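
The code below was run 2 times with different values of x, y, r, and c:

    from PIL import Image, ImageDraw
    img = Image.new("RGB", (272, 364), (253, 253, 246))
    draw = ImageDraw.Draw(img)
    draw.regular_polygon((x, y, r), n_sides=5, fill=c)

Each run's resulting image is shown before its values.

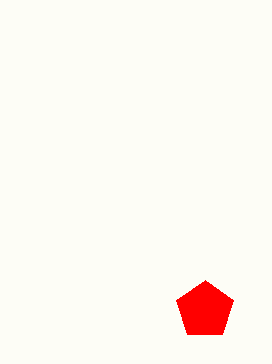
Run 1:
x = 205; y = 310; r = 30; c = 'red'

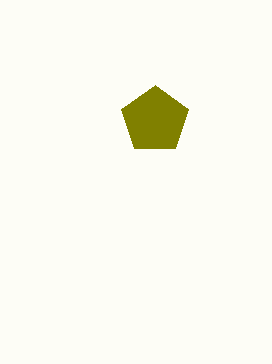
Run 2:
x = 155
y = 120
r = 35
c = 'olive'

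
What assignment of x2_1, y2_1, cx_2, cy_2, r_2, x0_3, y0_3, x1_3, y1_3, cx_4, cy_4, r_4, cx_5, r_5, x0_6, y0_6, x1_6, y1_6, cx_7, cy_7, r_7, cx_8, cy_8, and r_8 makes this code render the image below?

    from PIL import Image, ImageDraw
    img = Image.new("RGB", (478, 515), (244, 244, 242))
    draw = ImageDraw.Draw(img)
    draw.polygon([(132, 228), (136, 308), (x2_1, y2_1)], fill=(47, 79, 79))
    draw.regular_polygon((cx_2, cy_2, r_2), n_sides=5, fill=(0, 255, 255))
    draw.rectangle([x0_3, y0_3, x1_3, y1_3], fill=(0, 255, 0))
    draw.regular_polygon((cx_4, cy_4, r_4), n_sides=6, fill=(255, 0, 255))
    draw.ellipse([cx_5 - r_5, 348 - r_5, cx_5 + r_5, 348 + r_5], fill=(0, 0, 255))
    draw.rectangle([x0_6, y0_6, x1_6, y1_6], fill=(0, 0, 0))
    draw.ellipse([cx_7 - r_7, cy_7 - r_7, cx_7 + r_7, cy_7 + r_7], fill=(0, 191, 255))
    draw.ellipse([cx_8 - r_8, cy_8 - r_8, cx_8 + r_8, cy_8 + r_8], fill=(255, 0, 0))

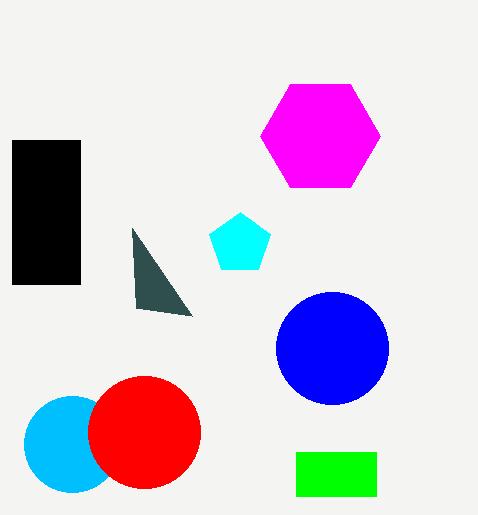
x2_1 = 192
y2_1 = 316
cx_2 = 240
cy_2 = 244
r_2 = 32
x0_3 = 296
y0_3 = 452
x1_3 = 376
y1_3 = 496
cx_4 = 320
cy_4 = 136
r_4 = 60
cx_5 = 332
r_5 = 56
x0_6 = 12
y0_6 = 140
x1_6 = 80
y1_6 = 284
cx_7 = 72
cy_7 = 444
r_7 = 48
cx_8 = 144
cy_8 = 432
r_8 = 56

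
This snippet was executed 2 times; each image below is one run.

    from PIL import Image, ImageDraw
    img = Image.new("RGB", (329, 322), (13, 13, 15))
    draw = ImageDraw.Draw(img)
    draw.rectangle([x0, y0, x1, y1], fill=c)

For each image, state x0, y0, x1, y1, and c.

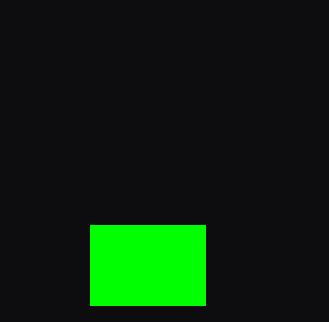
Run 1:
x0 = 90
y0 = 225
x1 = 205
y1 = 305
c = 'lime'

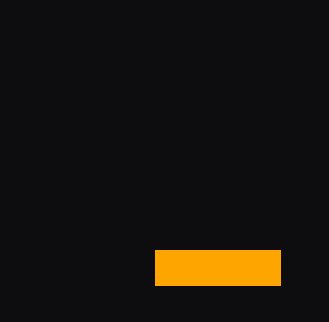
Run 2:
x0 = 155; y0 = 250; x1 = 280; y1 = 285; c = 'orange'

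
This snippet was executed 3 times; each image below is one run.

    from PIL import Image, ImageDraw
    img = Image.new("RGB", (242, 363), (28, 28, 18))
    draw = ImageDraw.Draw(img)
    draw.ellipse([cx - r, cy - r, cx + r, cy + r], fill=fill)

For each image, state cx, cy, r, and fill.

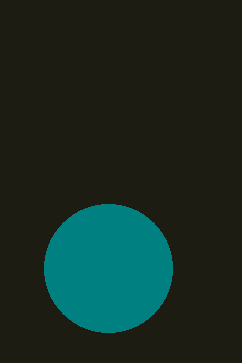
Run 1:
cx = 108; cy = 268; r = 64; fill = 'teal'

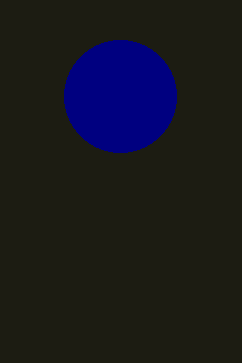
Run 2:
cx = 120
cy = 96
r = 56
fill = 'navy'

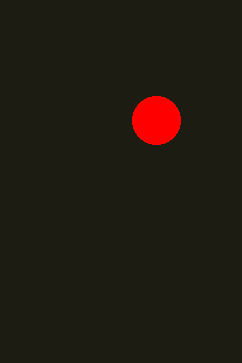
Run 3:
cx = 156
cy = 120
r = 24
fill = 'red'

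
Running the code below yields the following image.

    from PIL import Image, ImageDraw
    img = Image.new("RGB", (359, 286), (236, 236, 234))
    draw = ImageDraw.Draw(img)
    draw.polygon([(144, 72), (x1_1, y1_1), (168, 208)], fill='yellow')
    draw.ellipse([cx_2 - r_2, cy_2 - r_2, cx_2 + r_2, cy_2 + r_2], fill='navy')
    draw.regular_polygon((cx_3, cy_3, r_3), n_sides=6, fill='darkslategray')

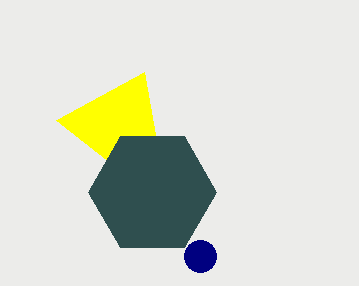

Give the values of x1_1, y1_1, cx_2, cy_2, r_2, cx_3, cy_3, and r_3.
x1_1 = 56, y1_1 = 120, cx_2 = 200, cy_2 = 256, r_2 = 16, cx_3 = 152, cy_3 = 192, r_3 = 64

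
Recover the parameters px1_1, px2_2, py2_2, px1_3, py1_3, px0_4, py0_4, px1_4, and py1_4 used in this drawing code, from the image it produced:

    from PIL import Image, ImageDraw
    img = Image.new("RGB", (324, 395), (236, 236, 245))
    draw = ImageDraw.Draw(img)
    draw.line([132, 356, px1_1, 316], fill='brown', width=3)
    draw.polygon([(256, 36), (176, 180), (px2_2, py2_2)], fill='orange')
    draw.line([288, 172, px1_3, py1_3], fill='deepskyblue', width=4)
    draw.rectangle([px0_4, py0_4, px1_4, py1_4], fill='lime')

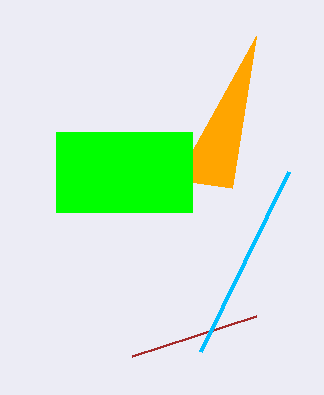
px1_1 = 256
px2_2 = 232
py2_2 = 188
px1_3 = 200
py1_3 = 352
px0_4 = 56
py0_4 = 132
px1_4 = 192
py1_4 = 212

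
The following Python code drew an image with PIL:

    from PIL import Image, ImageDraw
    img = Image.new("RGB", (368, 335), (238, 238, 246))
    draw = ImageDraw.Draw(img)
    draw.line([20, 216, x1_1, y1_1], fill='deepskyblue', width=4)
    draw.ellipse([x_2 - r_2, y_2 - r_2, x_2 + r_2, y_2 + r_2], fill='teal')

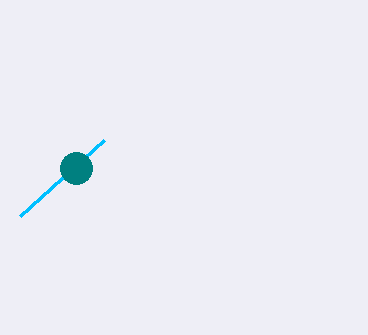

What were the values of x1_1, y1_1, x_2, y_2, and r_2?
x1_1 = 104
y1_1 = 140
x_2 = 76
y_2 = 168
r_2 = 16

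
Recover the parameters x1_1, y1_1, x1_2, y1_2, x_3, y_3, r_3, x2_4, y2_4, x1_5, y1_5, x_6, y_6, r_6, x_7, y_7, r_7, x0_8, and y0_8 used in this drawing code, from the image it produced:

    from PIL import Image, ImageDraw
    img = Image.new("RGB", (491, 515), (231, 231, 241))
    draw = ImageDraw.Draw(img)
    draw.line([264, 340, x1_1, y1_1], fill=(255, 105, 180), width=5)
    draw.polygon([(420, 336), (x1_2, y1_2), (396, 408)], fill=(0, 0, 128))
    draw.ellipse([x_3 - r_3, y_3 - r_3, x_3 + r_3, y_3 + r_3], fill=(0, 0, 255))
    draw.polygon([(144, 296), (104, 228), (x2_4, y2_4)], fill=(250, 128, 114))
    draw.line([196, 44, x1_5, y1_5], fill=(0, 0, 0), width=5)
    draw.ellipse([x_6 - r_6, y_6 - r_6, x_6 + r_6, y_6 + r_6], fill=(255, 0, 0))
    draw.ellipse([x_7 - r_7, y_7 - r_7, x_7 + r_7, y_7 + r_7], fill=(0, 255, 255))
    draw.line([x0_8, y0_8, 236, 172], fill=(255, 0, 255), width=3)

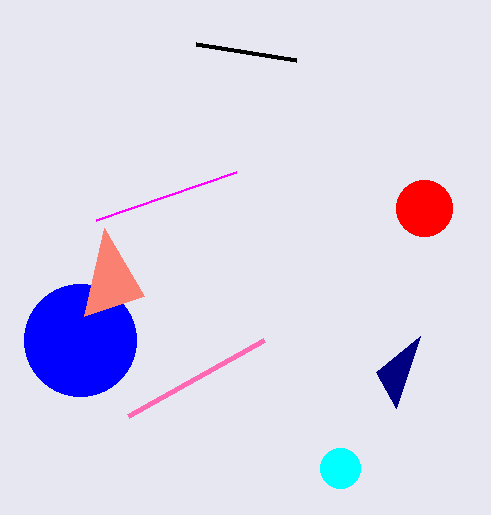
x1_1 = 128, y1_1 = 416, x1_2 = 376, y1_2 = 372, x_3 = 80, y_3 = 340, r_3 = 56, x2_4 = 84, y2_4 = 316, x1_5 = 296, y1_5 = 60, x_6 = 424, y_6 = 208, r_6 = 28, x_7 = 340, y_7 = 468, r_7 = 20, x0_8 = 96, y0_8 = 220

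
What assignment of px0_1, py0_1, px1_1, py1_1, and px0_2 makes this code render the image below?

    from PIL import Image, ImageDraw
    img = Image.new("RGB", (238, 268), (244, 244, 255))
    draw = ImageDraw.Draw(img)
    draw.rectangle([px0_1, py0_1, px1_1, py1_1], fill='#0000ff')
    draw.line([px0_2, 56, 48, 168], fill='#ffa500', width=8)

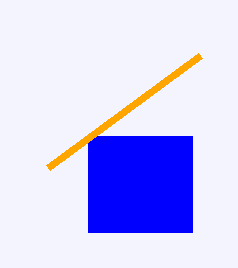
px0_1 = 88
py0_1 = 136
px1_1 = 192
py1_1 = 232
px0_2 = 200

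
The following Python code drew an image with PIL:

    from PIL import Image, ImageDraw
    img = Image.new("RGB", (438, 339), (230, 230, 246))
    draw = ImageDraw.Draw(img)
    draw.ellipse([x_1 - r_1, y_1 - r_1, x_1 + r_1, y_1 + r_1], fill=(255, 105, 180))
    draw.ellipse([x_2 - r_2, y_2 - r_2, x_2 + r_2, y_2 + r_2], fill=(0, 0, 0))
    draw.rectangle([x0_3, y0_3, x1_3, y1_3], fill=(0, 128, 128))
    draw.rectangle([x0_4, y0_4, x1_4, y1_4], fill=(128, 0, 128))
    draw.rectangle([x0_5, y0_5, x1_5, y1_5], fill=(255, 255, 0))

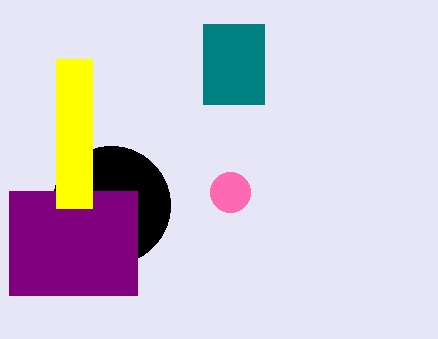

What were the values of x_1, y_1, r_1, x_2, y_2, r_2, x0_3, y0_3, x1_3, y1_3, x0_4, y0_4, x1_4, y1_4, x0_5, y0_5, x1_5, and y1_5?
x_1 = 230
y_1 = 192
r_1 = 20
x_2 = 111
y_2 = 205
r_2 = 59
x0_3 = 203
y0_3 = 24
x1_3 = 264
y1_3 = 104
x0_4 = 9
y0_4 = 191
x1_4 = 137
y1_4 = 295
x0_5 = 56
y0_5 = 59
x1_5 = 92
y1_5 = 208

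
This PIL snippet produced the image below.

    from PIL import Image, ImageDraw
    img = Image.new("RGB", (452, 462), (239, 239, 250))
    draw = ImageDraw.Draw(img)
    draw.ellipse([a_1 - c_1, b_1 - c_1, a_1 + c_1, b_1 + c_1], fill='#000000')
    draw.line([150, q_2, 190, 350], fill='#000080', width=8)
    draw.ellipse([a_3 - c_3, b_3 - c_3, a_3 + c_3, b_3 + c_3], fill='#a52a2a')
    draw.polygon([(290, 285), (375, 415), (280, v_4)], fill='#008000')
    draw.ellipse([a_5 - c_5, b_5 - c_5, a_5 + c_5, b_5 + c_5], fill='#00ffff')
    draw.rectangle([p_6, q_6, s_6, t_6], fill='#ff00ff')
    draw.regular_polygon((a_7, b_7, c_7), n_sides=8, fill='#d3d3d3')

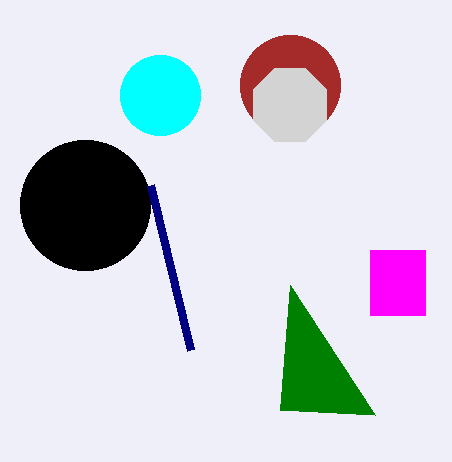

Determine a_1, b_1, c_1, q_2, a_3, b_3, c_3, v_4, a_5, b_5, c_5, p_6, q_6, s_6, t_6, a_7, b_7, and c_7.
a_1 = 85; b_1 = 205; c_1 = 65; q_2 = 185; a_3 = 290; b_3 = 85; c_3 = 50; v_4 = 410; a_5 = 160; b_5 = 95; c_5 = 40; p_6 = 370; q_6 = 250; s_6 = 425; t_6 = 315; a_7 = 290; b_7 = 105; c_7 = 40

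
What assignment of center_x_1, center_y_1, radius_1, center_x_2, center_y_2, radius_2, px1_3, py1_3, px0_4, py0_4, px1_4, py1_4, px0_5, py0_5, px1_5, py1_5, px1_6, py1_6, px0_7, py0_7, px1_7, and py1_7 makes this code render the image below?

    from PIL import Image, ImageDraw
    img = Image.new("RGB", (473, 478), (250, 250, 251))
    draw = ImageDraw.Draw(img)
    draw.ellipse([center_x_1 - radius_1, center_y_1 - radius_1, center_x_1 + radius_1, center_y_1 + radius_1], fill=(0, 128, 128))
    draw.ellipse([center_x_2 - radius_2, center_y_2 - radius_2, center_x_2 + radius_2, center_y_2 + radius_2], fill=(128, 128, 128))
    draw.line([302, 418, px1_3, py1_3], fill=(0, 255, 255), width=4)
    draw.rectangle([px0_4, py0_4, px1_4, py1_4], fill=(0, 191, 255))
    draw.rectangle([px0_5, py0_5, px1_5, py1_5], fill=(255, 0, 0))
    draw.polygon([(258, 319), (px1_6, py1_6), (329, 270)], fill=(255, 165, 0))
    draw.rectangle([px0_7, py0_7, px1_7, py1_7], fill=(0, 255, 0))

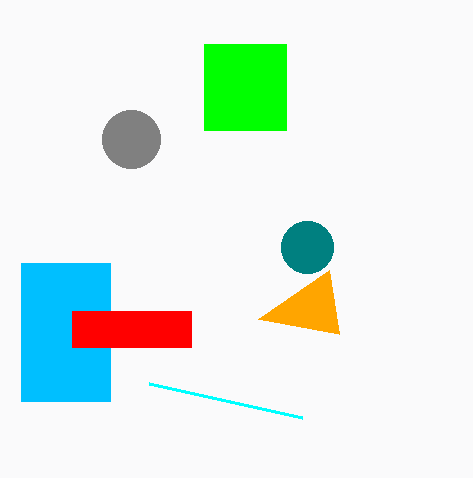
center_x_1 = 307; center_y_1 = 247; radius_1 = 26; center_x_2 = 131; center_y_2 = 139; radius_2 = 29; px1_3 = 149; py1_3 = 384; px0_4 = 21; py0_4 = 263; px1_4 = 110; py1_4 = 401; px0_5 = 72; py0_5 = 311; px1_5 = 191; py1_5 = 347; px1_6 = 339; py1_6 = 334; px0_7 = 204; py0_7 = 44; px1_7 = 286; py1_7 = 130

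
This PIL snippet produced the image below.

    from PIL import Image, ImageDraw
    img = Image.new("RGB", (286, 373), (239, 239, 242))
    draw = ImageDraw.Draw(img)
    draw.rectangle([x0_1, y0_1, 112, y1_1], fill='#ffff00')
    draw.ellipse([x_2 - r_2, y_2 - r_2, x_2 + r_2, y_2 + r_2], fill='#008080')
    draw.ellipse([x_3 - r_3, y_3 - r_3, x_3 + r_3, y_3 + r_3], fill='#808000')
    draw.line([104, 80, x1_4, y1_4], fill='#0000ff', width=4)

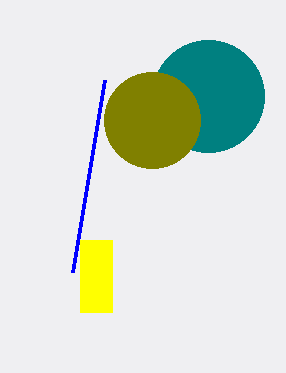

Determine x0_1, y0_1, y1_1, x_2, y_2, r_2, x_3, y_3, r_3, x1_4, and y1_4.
x0_1 = 80
y0_1 = 240
y1_1 = 312
x_2 = 208
y_2 = 96
r_2 = 56
x_3 = 152
y_3 = 120
r_3 = 48
x1_4 = 72
y1_4 = 272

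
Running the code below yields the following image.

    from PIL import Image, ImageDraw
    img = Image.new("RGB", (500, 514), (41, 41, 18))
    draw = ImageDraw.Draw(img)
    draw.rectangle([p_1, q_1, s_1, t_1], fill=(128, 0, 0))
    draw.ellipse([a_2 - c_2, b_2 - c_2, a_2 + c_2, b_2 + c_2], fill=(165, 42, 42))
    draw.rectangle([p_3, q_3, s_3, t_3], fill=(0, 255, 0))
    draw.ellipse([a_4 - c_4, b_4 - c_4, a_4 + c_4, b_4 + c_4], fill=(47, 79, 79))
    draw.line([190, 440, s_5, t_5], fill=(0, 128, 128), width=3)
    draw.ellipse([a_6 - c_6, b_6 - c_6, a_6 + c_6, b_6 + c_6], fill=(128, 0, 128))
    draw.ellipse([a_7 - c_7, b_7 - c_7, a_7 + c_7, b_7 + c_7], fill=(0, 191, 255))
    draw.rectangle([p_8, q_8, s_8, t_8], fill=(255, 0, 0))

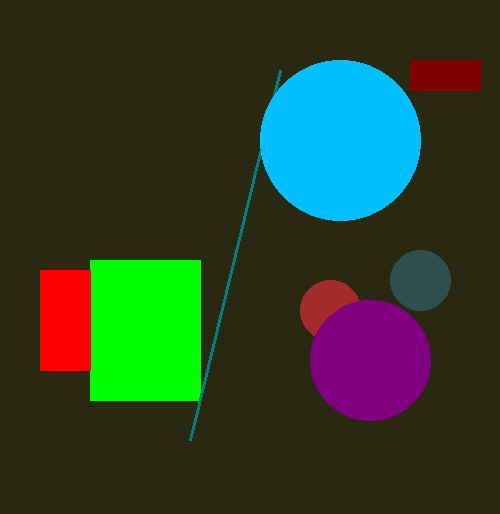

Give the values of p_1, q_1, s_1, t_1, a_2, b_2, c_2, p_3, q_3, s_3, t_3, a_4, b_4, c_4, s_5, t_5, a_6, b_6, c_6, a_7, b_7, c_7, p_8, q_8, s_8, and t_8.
p_1 = 410, q_1 = 60, s_1 = 480, t_1 = 90, a_2 = 330, b_2 = 310, c_2 = 30, p_3 = 90, q_3 = 260, s_3 = 200, t_3 = 400, a_4 = 420, b_4 = 280, c_4 = 30, s_5 = 280, t_5 = 70, a_6 = 370, b_6 = 360, c_6 = 60, a_7 = 340, b_7 = 140, c_7 = 80, p_8 = 40, q_8 = 270, s_8 = 90, t_8 = 370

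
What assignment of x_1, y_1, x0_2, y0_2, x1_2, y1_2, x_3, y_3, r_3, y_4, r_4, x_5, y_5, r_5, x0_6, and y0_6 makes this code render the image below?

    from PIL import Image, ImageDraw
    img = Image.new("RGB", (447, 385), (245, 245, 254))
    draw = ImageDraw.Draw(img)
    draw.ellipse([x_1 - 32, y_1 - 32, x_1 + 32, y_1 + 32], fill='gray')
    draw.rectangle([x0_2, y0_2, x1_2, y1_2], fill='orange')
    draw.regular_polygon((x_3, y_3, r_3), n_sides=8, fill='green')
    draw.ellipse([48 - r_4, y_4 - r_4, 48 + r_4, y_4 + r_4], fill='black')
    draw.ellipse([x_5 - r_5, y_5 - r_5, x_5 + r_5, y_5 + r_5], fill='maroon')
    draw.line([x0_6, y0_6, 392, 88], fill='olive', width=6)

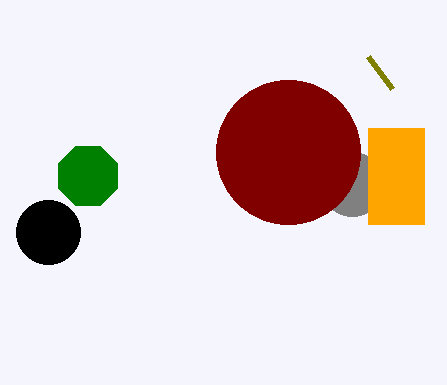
x_1 = 352, y_1 = 184, x0_2 = 368, y0_2 = 128, x1_2 = 424, y1_2 = 224, x_3 = 88, y_3 = 176, r_3 = 32, y_4 = 232, r_4 = 32, x_5 = 288, y_5 = 152, r_5 = 72, x0_6 = 368, y0_6 = 56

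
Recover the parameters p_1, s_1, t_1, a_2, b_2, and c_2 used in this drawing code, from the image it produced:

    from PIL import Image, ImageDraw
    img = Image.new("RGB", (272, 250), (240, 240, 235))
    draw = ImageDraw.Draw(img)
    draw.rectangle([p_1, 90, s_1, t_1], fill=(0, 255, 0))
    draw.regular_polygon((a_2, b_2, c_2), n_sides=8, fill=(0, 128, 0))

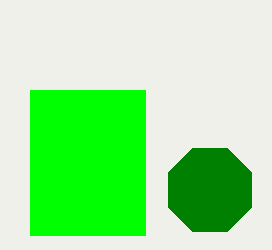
p_1 = 30; s_1 = 145; t_1 = 235; a_2 = 210; b_2 = 190; c_2 = 45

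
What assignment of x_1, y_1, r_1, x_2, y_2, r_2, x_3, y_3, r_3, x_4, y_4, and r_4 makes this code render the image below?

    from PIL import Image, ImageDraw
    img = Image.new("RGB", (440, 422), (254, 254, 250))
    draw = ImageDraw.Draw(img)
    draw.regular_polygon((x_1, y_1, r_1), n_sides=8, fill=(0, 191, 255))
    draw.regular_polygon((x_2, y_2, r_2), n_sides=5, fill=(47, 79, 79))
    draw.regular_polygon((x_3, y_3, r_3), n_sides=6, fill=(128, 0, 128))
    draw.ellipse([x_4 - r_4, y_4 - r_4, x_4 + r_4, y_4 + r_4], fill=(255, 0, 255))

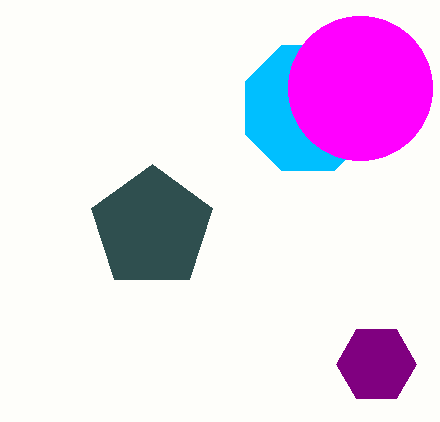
x_1 = 308; y_1 = 108; r_1 = 68; x_2 = 152; y_2 = 228; r_2 = 64; x_3 = 376; y_3 = 364; r_3 = 40; x_4 = 360; y_4 = 88; r_4 = 72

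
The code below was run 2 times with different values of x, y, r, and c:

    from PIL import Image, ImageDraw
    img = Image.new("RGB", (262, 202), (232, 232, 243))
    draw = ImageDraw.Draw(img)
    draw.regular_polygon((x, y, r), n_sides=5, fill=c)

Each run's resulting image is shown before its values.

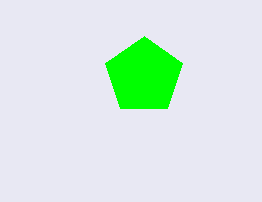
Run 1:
x = 144, y = 76, r = 40, c = 'lime'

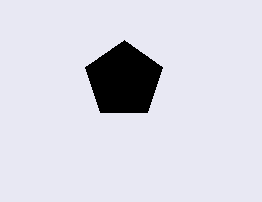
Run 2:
x = 124
y = 80
r = 40
c = 'black'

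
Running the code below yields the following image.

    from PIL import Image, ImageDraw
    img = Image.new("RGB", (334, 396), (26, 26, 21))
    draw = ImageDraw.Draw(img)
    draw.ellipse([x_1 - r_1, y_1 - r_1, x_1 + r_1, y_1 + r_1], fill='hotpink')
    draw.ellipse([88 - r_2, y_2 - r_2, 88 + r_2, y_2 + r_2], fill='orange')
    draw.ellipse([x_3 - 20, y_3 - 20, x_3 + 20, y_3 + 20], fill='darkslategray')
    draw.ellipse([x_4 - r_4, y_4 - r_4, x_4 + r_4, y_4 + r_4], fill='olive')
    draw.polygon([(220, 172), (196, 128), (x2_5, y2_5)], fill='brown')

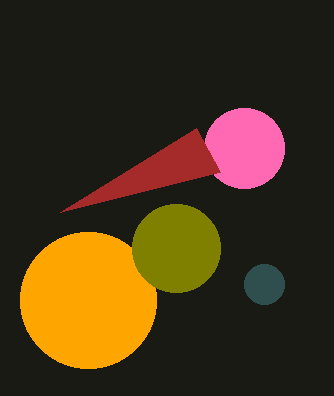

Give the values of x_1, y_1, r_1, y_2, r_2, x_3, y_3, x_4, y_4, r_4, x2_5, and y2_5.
x_1 = 244
y_1 = 148
r_1 = 40
y_2 = 300
r_2 = 68
x_3 = 264
y_3 = 284
x_4 = 176
y_4 = 248
r_4 = 44
x2_5 = 60
y2_5 = 212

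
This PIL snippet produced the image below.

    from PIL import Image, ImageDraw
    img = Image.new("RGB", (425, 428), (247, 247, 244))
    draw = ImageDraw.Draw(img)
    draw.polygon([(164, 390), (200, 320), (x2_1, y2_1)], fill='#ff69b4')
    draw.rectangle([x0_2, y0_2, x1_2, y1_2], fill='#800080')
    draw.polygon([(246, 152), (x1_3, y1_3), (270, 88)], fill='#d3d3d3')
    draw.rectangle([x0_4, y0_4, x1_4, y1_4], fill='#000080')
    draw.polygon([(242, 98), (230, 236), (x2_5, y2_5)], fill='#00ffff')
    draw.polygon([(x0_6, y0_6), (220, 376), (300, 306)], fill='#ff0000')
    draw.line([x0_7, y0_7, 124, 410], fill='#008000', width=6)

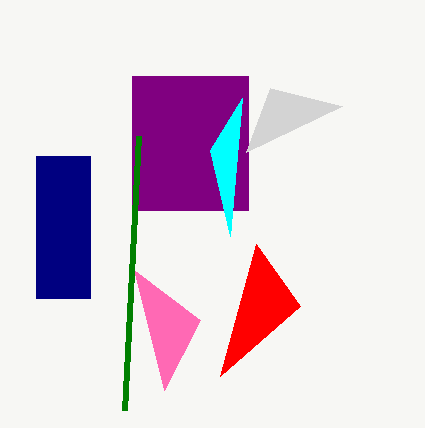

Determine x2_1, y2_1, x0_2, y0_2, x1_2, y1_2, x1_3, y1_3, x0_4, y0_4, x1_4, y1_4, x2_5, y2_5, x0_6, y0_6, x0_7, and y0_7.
x2_1 = 134
y2_1 = 270
x0_2 = 132
y0_2 = 76
x1_2 = 248
y1_2 = 210
x1_3 = 342
y1_3 = 106
x0_4 = 36
y0_4 = 156
x1_4 = 90
y1_4 = 298
x2_5 = 210
y2_5 = 150
x0_6 = 256
y0_6 = 244
x0_7 = 138
y0_7 = 136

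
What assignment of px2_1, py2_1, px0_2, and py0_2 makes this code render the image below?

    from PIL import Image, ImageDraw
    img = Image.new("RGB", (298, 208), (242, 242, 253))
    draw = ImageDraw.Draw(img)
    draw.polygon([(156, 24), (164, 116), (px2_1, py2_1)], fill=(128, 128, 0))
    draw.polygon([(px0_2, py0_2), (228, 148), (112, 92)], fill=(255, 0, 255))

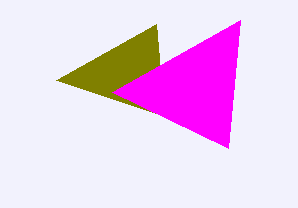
px2_1 = 56; py2_1 = 80; px0_2 = 240; py0_2 = 20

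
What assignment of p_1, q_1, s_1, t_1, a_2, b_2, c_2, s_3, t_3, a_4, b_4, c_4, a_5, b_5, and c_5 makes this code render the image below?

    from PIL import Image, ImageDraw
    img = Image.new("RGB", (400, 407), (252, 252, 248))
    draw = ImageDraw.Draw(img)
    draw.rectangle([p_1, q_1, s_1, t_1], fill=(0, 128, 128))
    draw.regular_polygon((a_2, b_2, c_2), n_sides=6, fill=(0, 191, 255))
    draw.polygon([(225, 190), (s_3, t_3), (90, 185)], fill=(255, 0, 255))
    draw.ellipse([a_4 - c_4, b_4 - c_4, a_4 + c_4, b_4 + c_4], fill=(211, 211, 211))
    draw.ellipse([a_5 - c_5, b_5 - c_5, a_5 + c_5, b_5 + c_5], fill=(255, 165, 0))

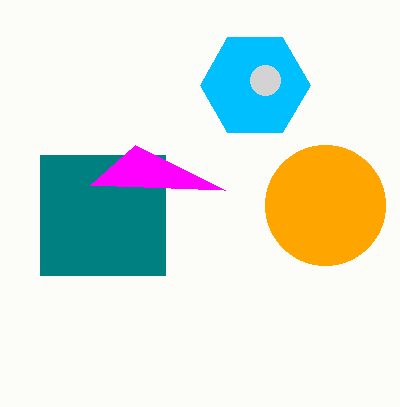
p_1 = 40
q_1 = 155
s_1 = 165
t_1 = 275
a_2 = 255
b_2 = 85
c_2 = 55
s_3 = 135
t_3 = 145
a_4 = 265
b_4 = 80
c_4 = 15
a_5 = 325
b_5 = 205
c_5 = 60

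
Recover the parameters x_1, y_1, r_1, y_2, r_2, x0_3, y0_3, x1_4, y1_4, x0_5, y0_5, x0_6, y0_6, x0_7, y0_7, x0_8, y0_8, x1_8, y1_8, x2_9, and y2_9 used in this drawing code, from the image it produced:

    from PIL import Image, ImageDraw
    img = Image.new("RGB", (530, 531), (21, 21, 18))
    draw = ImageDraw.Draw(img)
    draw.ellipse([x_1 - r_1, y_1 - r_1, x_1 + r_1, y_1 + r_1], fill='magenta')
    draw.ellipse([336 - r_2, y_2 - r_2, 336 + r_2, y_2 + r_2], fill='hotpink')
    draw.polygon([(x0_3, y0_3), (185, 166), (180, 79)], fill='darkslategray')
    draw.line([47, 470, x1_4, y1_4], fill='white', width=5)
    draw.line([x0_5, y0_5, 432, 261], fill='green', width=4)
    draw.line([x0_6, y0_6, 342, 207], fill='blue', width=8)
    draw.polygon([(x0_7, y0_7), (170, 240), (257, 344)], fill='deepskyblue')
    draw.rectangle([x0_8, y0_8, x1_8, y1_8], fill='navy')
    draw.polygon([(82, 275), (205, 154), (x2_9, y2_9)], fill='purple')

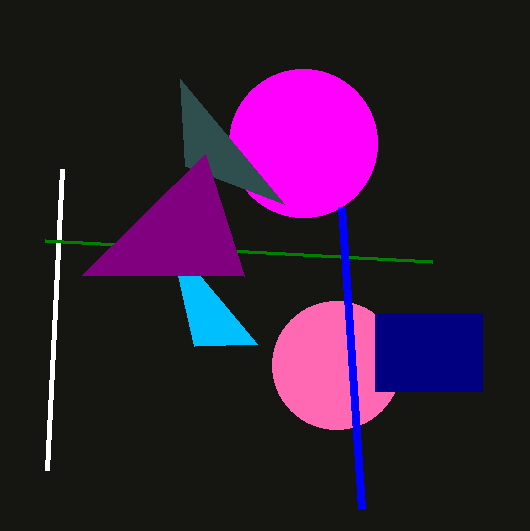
x_1 = 303
y_1 = 143
r_1 = 74
y_2 = 365
r_2 = 64
x0_3 = 284
y0_3 = 204
x1_4 = 62
y1_4 = 169
x0_5 = 45
y0_5 = 240
x0_6 = 362
y0_6 = 508
x0_7 = 194
y0_7 = 346
x0_8 = 375
y0_8 = 314
x1_8 = 482
y1_8 = 391
x2_9 = 244
y2_9 = 276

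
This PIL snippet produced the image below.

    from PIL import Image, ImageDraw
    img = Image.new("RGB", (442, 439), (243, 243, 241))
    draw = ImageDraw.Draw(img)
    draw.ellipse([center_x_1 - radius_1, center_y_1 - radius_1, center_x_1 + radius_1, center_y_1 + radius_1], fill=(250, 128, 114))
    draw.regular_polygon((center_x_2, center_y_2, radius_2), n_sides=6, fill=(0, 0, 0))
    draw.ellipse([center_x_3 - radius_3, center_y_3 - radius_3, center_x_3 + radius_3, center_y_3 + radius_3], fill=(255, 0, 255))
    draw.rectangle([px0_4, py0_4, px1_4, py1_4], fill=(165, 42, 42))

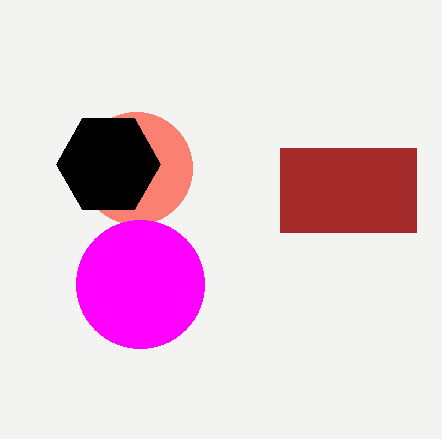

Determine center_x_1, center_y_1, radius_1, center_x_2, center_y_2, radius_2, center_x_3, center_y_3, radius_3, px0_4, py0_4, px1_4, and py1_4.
center_x_1 = 136; center_y_1 = 168; radius_1 = 56; center_x_2 = 108; center_y_2 = 164; radius_2 = 52; center_x_3 = 140; center_y_3 = 284; radius_3 = 64; px0_4 = 280; py0_4 = 148; px1_4 = 416; py1_4 = 232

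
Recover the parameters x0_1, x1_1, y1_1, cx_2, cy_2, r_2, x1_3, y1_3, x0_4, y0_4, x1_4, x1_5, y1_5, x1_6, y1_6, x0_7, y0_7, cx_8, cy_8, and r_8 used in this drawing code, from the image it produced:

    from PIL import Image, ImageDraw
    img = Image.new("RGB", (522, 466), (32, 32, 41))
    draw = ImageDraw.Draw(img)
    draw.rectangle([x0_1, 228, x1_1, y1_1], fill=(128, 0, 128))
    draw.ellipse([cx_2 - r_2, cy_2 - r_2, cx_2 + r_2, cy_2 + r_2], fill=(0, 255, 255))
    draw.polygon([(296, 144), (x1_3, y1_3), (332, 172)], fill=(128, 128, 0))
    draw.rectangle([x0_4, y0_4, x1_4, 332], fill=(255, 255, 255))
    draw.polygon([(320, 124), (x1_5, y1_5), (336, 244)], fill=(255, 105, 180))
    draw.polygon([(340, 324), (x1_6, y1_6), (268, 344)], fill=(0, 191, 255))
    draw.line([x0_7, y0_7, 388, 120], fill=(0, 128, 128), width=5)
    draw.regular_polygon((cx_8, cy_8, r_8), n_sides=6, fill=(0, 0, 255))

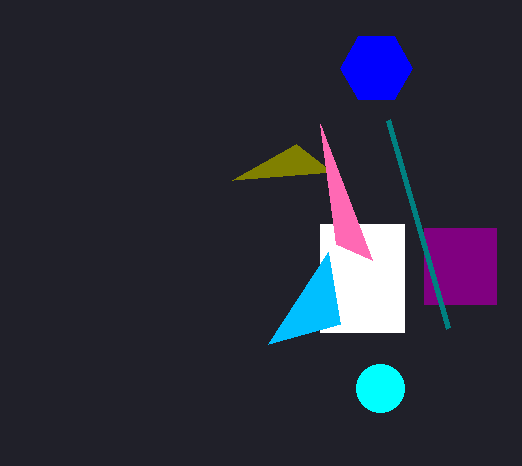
x0_1 = 424
x1_1 = 496
y1_1 = 304
cx_2 = 380
cy_2 = 388
r_2 = 24
x1_3 = 232
y1_3 = 180
x0_4 = 320
y0_4 = 224
x1_4 = 404
x1_5 = 372
y1_5 = 260
x1_6 = 328
y1_6 = 252
x0_7 = 448
y0_7 = 328
cx_8 = 376
cy_8 = 68
r_8 = 36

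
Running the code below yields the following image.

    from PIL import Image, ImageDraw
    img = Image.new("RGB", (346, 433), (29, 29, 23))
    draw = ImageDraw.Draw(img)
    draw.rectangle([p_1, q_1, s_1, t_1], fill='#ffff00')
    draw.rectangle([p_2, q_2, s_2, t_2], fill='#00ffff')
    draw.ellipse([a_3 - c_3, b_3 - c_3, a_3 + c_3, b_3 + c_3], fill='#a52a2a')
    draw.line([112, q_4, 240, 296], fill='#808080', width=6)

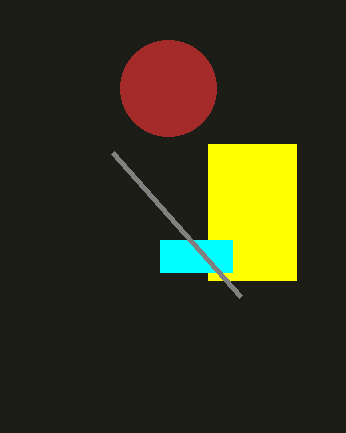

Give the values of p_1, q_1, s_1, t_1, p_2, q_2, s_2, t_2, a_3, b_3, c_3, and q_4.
p_1 = 208
q_1 = 144
s_1 = 296
t_1 = 280
p_2 = 160
q_2 = 240
s_2 = 232
t_2 = 272
a_3 = 168
b_3 = 88
c_3 = 48
q_4 = 152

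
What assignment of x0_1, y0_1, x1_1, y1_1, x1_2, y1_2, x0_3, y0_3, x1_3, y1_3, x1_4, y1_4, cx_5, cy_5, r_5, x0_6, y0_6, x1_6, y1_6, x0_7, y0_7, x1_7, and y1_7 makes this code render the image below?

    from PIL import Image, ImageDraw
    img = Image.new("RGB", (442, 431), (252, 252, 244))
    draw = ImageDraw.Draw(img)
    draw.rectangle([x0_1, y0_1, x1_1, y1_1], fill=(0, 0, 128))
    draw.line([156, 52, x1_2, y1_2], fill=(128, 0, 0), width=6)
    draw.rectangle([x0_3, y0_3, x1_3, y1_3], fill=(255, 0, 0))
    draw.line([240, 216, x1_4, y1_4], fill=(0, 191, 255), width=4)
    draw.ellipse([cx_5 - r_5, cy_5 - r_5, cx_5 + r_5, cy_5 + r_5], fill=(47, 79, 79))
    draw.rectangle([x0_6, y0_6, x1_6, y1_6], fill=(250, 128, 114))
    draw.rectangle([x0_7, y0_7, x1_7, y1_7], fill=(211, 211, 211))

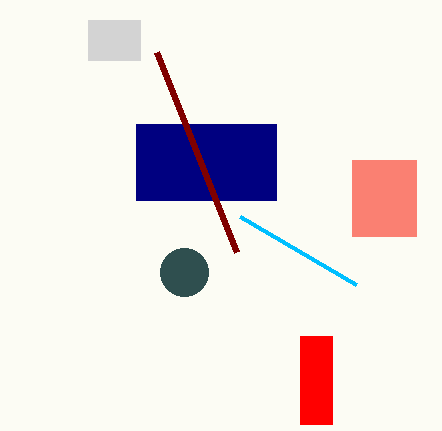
x0_1 = 136; y0_1 = 124; x1_1 = 276; y1_1 = 200; x1_2 = 236; y1_2 = 252; x0_3 = 300; y0_3 = 336; x1_3 = 332; y1_3 = 424; x1_4 = 356; y1_4 = 284; cx_5 = 184; cy_5 = 272; r_5 = 24; x0_6 = 352; y0_6 = 160; x1_6 = 416; y1_6 = 236; x0_7 = 88; y0_7 = 20; x1_7 = 140; y1_7 = 60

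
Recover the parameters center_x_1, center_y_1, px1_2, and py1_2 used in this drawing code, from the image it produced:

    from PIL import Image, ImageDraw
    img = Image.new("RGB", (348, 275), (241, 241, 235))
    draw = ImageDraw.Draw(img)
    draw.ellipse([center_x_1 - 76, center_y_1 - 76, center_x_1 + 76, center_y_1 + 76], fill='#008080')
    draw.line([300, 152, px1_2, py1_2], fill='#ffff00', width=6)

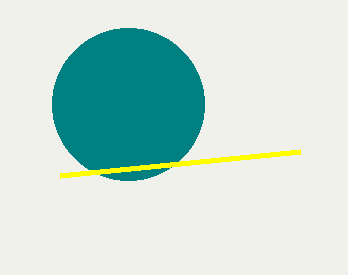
center_x_1 = 128
center_y_1 = 104
px1_2 = 60
py1_2 = 176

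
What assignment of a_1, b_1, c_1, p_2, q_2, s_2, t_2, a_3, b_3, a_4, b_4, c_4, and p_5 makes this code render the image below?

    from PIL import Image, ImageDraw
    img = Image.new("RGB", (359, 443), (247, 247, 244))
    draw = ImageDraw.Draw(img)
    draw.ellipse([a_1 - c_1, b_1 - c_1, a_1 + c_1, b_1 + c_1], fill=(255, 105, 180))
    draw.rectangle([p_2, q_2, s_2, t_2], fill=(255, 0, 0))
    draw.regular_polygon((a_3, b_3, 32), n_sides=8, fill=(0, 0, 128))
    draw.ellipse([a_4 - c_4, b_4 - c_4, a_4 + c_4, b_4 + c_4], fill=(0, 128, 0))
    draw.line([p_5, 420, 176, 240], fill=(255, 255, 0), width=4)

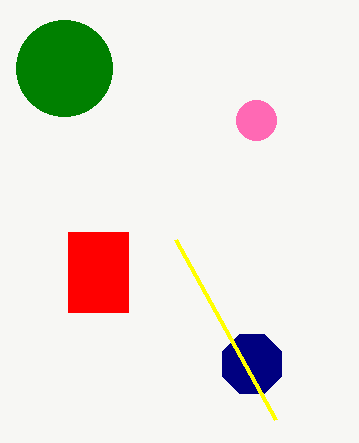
a_1 = 256
b_1 = 120
c_1 = 20
p_2 = 68
q_2 = 232
s_2 = 128
t_2 = 312
a_3 = 252
b_3 = 364
a_4 = 64
b_4 = 68
c_4 = 48
p_5 = 276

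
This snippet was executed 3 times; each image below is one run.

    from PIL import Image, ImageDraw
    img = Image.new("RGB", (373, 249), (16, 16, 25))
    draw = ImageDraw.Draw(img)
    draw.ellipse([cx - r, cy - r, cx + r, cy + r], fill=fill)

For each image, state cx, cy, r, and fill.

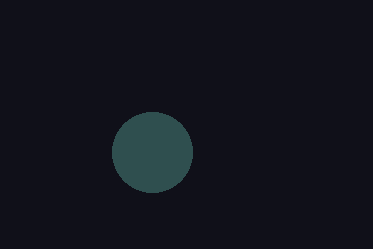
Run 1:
cx = 152; cy = 152; r = 40; fill = 'darkslategray'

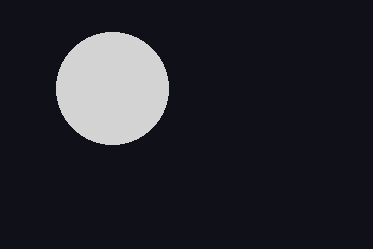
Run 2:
cx = 112; cy = 88; r = 56; fill = 'lightgray'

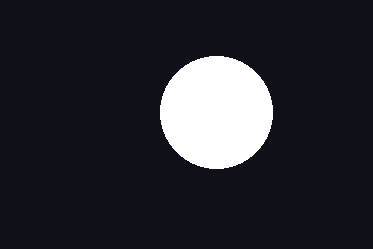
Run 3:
cx = 216; cy = 112; r = 56; fill = 'white'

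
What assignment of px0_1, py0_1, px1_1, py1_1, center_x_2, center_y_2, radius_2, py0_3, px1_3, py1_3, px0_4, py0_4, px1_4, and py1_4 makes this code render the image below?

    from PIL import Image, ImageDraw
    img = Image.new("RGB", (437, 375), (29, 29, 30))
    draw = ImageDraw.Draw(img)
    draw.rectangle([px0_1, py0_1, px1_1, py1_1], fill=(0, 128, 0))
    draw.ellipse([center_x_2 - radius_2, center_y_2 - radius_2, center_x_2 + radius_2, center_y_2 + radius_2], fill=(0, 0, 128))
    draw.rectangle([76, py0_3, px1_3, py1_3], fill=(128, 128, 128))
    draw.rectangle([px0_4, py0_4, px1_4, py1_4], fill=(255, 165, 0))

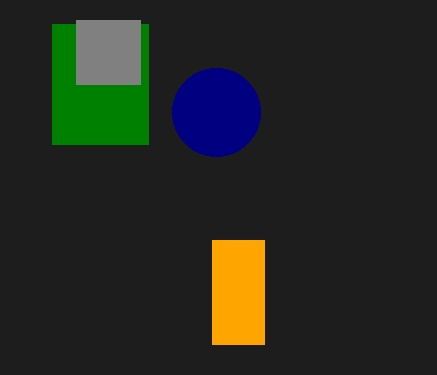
px0_1 = 52; py0_1 = 24; px1_1 = 148; py1_1 = 144; center_x_2 = 216; center_y_2 = 112; radius_2 = 44; py0_3 = 20; px1_3 = 140; py1_3 = 84; px0_4 = 212; py0_4 = 240; px1_4 = 264; py1_4 = 344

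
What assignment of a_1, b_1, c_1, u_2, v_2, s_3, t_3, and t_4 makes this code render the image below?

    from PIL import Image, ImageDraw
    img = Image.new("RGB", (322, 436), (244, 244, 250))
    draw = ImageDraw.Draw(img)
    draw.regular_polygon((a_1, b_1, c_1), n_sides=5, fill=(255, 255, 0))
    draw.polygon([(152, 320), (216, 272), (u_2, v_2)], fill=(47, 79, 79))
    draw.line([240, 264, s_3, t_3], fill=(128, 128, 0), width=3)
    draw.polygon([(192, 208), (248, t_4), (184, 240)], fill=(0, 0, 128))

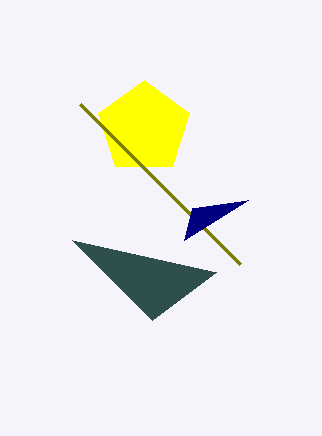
a_1 = 144; b_1 = 128; c_1 = 48; u_2 = 72; v_2 = 240; s_3 = 80; t_3 = 104; t_4 = 200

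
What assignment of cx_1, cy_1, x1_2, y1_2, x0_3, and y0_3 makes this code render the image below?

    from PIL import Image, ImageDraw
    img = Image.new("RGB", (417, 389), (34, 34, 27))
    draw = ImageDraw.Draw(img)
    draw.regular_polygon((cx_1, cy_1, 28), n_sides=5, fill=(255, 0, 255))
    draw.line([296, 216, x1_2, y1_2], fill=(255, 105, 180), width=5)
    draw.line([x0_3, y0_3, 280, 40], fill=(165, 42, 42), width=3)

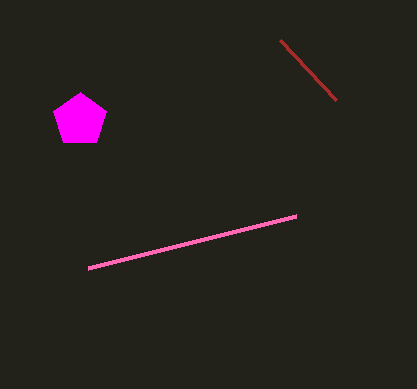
cx_1 = 80
cy_1 = 120
x1_2 = 88
y1_2 = 268
x0_3 = 336
y0_3 = 100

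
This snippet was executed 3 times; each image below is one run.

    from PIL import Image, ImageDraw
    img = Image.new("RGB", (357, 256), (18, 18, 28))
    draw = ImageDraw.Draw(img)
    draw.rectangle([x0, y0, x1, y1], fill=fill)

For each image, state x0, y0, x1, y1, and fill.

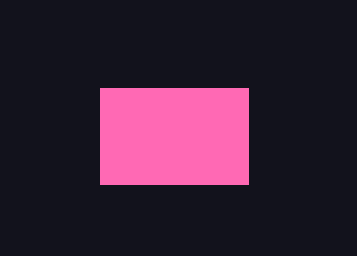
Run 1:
x0 = 100
y0 = 88
x1 = 248
y1 = 184
fill = 'hotpink'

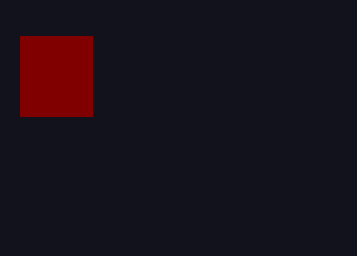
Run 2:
x0 = 20
y0 = 36
x1 = 92
y1 = 116
fill = 'maroon'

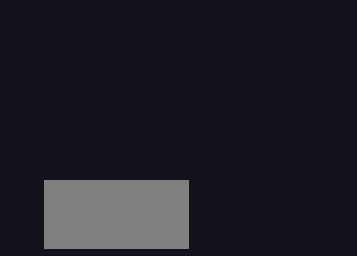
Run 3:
x0 = 44
y0 = 180
x1 = 188
y1 = 248
fill = 'gray'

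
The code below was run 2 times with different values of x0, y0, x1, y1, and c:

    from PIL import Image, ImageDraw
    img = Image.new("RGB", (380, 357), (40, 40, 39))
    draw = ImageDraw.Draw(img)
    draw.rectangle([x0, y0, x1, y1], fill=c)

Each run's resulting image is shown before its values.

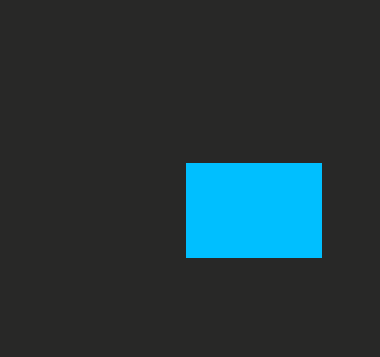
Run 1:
x0 = 186, y0 = 163, x1 = 321, y1 = 257, c = 'deepskyblue'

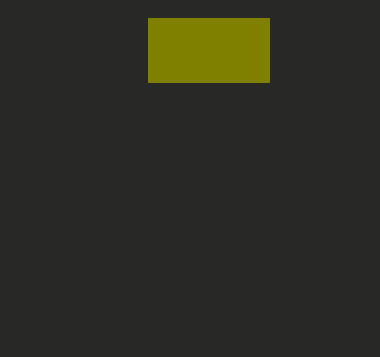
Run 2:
x0 = 148
y0 = 18
x1 = 269
y1 = 82
c = 'olive'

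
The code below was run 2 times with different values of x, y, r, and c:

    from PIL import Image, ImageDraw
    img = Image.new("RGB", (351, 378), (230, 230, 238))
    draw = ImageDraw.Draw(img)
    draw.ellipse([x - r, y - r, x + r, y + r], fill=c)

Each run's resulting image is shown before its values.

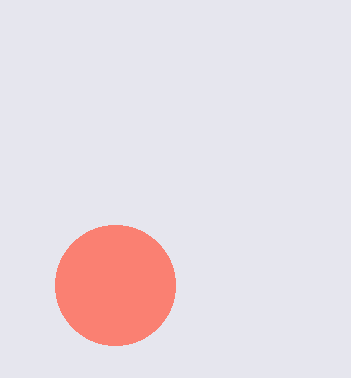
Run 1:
x = 115
y = 285
r = 60
c = 'salmon'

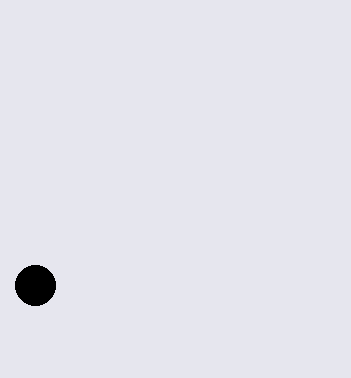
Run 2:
x = 35
y = 285
r = 20
c = 'black'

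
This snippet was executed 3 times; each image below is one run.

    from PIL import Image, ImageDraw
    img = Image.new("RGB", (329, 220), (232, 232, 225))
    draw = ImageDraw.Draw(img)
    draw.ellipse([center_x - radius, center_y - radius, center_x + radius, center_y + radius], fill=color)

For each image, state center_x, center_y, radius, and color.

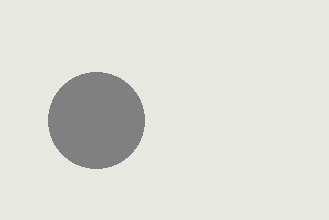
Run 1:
center_x = 96; center_y = 120; radius = 48; color = 'gray'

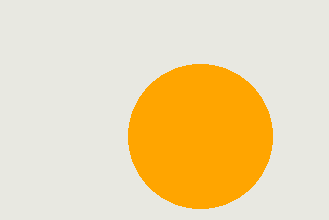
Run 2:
center_x = 200; center_y = 136; radius = 72; color = 'orange'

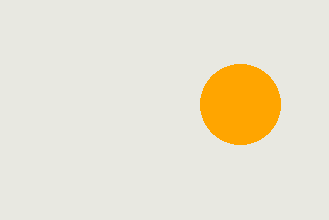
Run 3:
center_x = 240, center_y = 104, radius = 40, color = 'orange'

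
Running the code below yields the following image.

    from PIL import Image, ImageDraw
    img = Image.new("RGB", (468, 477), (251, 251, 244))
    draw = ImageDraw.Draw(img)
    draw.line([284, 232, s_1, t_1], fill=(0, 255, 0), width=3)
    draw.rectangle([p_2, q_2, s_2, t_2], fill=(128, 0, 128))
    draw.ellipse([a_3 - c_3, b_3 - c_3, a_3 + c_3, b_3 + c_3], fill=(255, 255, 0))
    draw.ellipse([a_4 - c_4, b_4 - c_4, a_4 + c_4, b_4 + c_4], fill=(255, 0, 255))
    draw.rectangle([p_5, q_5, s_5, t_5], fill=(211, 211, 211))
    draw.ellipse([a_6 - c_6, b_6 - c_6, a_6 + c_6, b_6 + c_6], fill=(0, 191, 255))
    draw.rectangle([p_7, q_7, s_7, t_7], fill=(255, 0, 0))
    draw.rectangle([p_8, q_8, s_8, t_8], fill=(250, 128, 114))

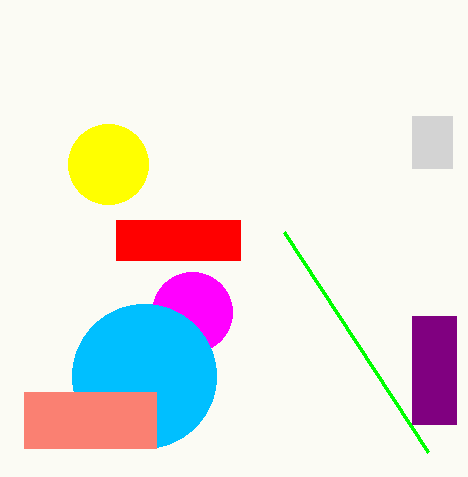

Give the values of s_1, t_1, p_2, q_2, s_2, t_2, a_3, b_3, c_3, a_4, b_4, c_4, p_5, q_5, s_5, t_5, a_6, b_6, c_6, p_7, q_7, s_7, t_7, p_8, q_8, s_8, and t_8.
s_1 = 428
t_1 = 452
p_2 = 412
q_2 = 316
s_2 = 456
t_2 = 424
a_3 = 108
b_3 = 164
c_3 = 40
a_4 = 192
b_4 = 312
c_4 = 40
p_5 = 412
q_5 = 116
s_5 = 452
t_5 = 168
a_6 = 144
b_6 = 376
c_6 = 72
p_7 = 116
q_7 = 220
s_7 = 240
t_7 = 260
p_8 = 24
q_8 = 392
s_8 = 156
t_8 = 448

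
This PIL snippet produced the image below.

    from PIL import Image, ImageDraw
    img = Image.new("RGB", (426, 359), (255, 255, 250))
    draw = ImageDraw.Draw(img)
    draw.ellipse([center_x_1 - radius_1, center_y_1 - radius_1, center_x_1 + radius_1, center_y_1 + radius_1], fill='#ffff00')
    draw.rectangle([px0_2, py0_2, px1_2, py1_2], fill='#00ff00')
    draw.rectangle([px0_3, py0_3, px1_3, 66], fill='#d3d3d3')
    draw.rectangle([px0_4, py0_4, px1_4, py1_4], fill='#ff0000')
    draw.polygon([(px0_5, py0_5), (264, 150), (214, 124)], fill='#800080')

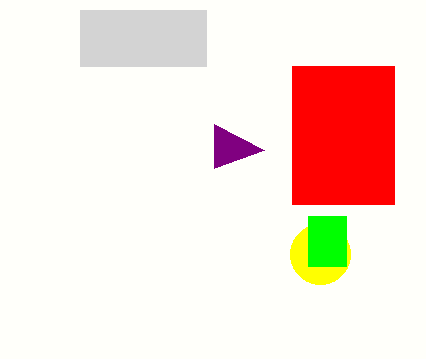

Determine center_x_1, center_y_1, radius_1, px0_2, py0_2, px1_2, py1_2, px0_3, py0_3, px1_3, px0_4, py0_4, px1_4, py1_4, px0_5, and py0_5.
center_x_1 = 320
center_y_1 = 254
radius_1 = 30
px0_2 = 308
py0_2 = 216
px1_2 = 346
py1_2 = 266
px0_3 = 80
py0_3 = 10
px1_3 = 206
px0_4 = 292
py0_4 = 66
px1_4 = 394
py1_4 = 204
px0_5 = 214
py0_5 = 168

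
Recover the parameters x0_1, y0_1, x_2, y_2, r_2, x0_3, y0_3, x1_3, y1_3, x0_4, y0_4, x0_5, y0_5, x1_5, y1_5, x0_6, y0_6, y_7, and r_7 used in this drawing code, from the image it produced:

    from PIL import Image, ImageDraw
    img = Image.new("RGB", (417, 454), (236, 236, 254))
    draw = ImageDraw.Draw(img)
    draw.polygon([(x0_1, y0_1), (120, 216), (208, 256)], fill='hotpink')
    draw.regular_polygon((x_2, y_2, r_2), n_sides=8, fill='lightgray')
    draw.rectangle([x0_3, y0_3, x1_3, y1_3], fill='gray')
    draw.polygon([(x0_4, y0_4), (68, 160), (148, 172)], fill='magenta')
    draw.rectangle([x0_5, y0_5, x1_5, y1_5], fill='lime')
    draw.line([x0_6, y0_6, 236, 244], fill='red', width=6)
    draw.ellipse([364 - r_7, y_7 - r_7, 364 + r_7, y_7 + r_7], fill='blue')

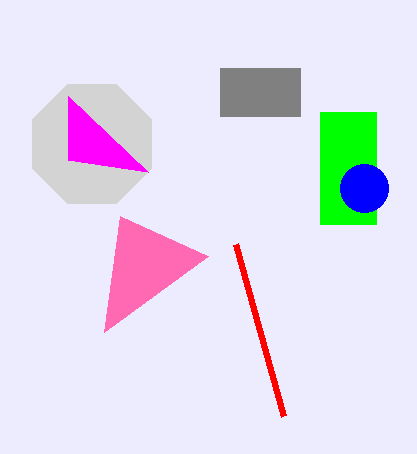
x0_1 = 104; y0_1 = 332; x_2 = 92; y_2 = 144; r_2 = 64; x0_3 = 220; y0_3 = 68; x1_3 = 300; y1_3 = 116; x0_4 = 68; y0_4 = 96; x0_5 = 320; y0_5 = 112; x1_5 = 376; y1_5 = 224; x0_6 = 284; y0_6 = 416; y_7 = 188; r_7 = 24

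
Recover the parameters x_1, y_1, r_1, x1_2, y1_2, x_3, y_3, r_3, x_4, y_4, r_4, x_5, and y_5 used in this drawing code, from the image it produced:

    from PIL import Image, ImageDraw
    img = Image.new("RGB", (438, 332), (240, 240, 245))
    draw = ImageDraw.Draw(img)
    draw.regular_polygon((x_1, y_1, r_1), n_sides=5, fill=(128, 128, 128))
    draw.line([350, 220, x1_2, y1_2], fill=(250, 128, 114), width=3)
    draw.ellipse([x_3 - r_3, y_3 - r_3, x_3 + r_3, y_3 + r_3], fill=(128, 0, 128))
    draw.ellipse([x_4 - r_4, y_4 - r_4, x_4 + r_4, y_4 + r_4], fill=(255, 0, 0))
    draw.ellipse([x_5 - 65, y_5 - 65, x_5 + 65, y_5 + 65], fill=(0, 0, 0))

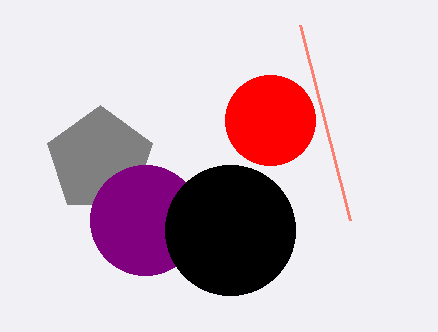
x_1 = 100
y_1 = 160
r_1 = 55
x1_2 = 300
y1_2 = 25
x_3 = 145
y_3 = 220
r_3 = 55
x_4 = 270
y_4 = 120
r_4 = 45
x_5 = 230
y_5 = 230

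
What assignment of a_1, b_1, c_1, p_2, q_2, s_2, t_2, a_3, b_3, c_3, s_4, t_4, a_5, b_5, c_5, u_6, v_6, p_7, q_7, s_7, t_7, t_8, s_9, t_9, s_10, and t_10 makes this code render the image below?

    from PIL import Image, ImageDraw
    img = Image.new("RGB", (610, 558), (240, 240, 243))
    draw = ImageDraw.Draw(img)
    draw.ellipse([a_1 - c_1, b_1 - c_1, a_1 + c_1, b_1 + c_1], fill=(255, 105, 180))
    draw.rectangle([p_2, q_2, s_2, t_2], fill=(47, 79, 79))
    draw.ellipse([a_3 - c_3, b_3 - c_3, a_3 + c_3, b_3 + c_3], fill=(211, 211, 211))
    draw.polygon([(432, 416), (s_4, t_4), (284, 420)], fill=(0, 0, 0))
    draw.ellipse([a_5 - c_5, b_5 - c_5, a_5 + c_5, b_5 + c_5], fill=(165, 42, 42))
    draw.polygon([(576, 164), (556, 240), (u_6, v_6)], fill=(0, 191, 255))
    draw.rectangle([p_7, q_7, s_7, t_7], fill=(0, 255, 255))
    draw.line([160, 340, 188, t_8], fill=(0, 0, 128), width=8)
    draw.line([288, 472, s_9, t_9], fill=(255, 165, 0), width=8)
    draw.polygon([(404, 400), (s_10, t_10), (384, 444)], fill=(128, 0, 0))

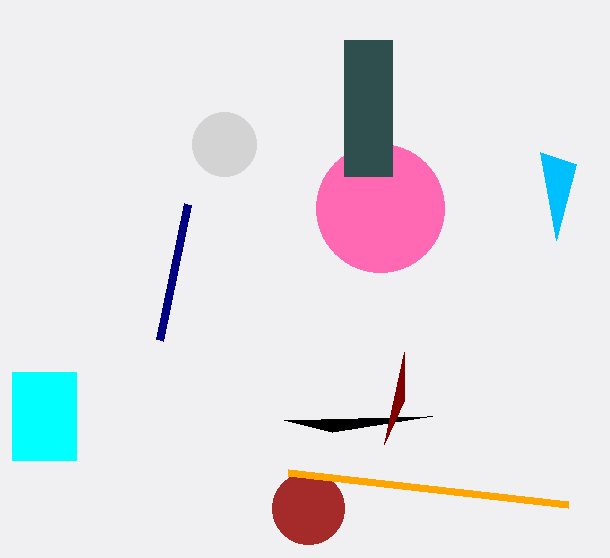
a_1 = 380
b_1 = 208
c_1 = 64
p_2 = 344
q_2 = 40
s_2 = 392
t_2 = 176
a_3 = 224
b_3 = 144
c_3 = 32
s_4 = 332
t_4 = 432
a_5 = 308
b_5 = 508
c_5 = 36
u_6 = 540
v_6 = 152
p_7 = 12
q_7 = 372
s_7 = 76
t_7 = 460
t_8 = 204
s_9 = 568
t_9 = 504
s_10 = 404
t_10 = 352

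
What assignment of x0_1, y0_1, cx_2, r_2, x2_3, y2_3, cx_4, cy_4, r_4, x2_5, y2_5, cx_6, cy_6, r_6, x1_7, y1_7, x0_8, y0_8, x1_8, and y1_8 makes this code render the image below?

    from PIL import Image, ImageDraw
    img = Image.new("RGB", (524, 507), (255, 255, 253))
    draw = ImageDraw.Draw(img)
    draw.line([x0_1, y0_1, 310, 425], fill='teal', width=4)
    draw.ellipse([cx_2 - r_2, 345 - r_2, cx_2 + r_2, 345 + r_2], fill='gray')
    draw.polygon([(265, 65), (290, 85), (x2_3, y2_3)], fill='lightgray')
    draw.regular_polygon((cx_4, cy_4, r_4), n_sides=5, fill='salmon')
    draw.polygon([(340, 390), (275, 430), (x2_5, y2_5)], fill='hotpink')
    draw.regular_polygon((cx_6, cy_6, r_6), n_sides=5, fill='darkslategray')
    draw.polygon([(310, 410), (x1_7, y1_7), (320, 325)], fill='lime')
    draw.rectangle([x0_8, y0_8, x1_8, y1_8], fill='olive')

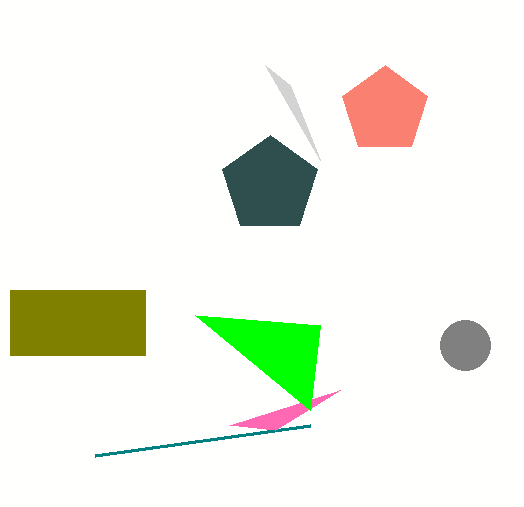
x0_1 = 95, y0_1 = 455, cx_2 = 465, r_2 = 25, x2_3 = 320, y2_3 = 160, cx_4 = 385, cy_4 = 110, r_4 = 45, x2_5 = 230, y2_5 = 425, cx_6 = 270, cy_6 = 185, r_6 = 50, x1_7 = 195, y1_7 = 315, x0_8 = 10, y0_8 = 290, x1_8 = 145, y1_8 = 355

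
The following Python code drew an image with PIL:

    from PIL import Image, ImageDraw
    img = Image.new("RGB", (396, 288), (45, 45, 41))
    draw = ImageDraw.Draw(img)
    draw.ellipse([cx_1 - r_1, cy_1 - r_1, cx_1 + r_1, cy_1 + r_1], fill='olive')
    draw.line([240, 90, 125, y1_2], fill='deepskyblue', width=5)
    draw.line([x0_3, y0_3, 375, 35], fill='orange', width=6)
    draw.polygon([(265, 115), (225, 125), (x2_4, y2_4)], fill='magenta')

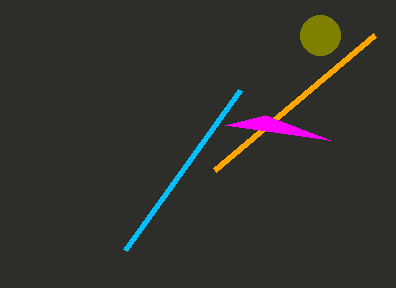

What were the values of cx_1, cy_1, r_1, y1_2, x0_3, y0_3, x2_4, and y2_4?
cx_1 = 320; cy_1 = 35; r_1 = 20; y1_2 = 250; x0_3 = 215; y0_3 = 170; x2_4 = 330; y2_4 = 140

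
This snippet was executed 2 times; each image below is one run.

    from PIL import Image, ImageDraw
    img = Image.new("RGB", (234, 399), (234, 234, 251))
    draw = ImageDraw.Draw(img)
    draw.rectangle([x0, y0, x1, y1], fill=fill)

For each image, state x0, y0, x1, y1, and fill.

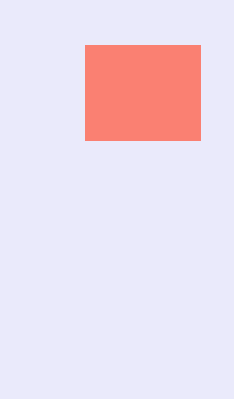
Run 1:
x0 = 85, y0 = 45, x1 = 200, y1 = 140, fill = 'salmon'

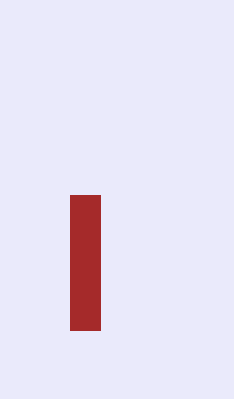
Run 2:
x0 = 70, y0 = 195, x1 = 100, y1 = 330, fill = 'brown'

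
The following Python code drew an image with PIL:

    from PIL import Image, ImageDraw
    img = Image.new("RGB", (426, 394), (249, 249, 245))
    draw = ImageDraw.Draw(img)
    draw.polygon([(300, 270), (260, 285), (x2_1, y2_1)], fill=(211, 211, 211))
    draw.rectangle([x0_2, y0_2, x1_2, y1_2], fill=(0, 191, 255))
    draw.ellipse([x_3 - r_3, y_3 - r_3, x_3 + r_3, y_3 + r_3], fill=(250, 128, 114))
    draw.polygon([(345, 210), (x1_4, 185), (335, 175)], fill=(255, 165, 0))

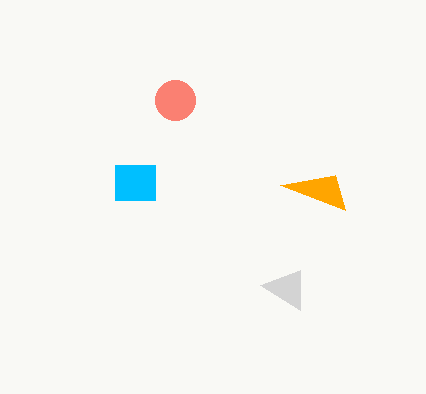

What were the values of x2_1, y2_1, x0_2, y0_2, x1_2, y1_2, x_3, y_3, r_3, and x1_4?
x2_1 = 300, y2_1 = 310, x0_2 = 115, y0_2 = 165, x1_2 = 155, y1_2 = 200, x_3 = 175, y_3 = 100, r_3 = 20, x1_4 = 280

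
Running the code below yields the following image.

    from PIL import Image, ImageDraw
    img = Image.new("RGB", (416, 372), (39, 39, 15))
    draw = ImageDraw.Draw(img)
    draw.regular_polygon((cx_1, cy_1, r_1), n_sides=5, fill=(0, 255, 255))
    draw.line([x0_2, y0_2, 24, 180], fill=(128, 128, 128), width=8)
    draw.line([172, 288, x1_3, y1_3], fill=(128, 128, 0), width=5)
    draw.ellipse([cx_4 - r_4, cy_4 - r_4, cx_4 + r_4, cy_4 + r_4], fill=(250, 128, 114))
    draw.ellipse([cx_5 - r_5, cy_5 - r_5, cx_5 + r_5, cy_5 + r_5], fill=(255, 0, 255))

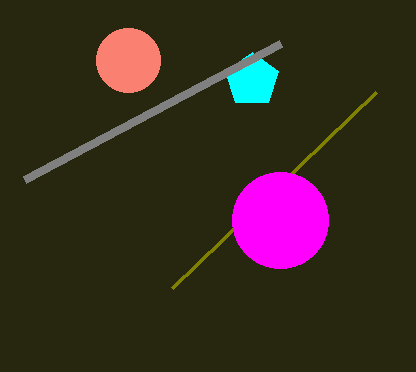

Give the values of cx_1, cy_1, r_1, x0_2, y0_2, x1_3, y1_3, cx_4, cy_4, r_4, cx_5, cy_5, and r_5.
cx_1 = 252
cy_1 = 80
r_1 = 28
x0_2 = 280
y0_2 = 44
x1_3 = 376
y1_3 = 92
cx_4 = 128
cy_4 = 60
r_4 = 32
cx_5 = 280
cy_5 = 220
r_5 = 48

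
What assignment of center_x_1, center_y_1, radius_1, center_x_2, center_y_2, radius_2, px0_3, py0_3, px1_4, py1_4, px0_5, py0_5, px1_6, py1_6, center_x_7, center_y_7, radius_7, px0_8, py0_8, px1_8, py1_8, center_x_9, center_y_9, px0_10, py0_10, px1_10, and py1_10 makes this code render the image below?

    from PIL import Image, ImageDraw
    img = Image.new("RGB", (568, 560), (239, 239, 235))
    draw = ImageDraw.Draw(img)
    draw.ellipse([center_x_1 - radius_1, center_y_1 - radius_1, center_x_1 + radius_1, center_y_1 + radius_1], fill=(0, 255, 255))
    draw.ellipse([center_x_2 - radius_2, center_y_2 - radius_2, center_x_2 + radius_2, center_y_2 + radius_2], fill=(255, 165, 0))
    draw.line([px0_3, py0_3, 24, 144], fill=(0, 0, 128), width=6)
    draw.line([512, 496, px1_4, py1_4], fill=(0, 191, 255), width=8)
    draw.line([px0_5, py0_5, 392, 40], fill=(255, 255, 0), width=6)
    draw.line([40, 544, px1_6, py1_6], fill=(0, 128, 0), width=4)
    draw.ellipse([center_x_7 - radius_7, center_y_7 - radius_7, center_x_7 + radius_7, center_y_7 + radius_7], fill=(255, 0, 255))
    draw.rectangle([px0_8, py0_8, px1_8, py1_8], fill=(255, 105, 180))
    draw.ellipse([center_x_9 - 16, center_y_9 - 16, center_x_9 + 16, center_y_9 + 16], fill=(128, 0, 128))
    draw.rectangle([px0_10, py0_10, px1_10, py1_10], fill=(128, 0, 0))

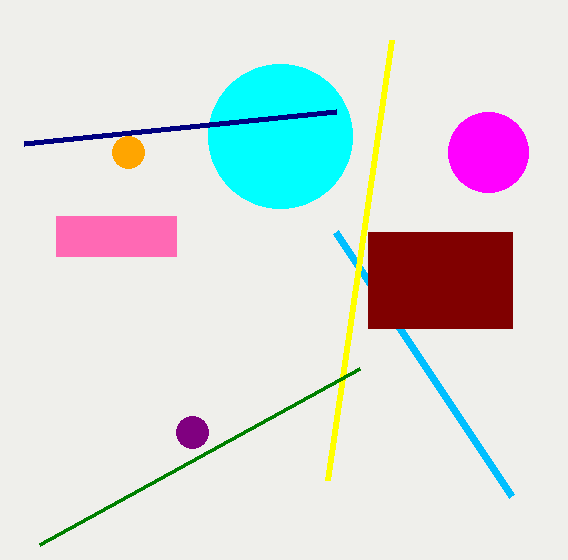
center_x_1 = 280, center_y_1 = 136, radius_1 = 72, center_x_2 = 128, center_y_2 = 152, radius_2 = 16, px0_3 = 336, py0_3 = 112, px1_4 = 336, py1_4 = 232, px0_5 = 328, py0_5 = 480, px1_6 = 360, py1_6 = 368, center_x_7 = 488, center_y_7 = 152, radius_7 = 40, px0_8 = 56, py0_8 = 216, px1_8 = 176, py1_8 = 256, center_x_9 = 192, center_y_9 = 432, px0_10 = 368, py0_10 = 232, px1_10 = 512, py1_10 = 328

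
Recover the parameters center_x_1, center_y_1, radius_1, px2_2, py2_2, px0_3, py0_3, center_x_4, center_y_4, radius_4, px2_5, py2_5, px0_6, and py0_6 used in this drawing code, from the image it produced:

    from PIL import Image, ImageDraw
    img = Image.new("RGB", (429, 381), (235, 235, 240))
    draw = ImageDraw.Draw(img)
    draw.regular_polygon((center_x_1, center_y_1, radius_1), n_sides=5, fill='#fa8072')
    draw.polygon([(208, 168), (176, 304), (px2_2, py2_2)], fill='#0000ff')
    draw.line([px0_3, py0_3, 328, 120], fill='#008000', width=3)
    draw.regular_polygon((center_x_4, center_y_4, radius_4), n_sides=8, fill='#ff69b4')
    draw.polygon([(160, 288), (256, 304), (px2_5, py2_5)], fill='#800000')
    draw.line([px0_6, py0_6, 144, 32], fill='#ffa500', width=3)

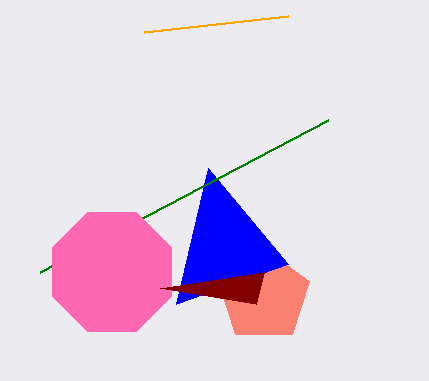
center_x_1 = 264, center_y_1 = 296, radius_1 = 48, px2_2 = 288, py2_2 = 264, px0_3 = 40, py0_3 = 272, center_x_4 = 112, center_y_4 = 272, radius_4 = 64, px2_5 = 264, py2_5 = 272, px0_6 = 288, py0_6 = 16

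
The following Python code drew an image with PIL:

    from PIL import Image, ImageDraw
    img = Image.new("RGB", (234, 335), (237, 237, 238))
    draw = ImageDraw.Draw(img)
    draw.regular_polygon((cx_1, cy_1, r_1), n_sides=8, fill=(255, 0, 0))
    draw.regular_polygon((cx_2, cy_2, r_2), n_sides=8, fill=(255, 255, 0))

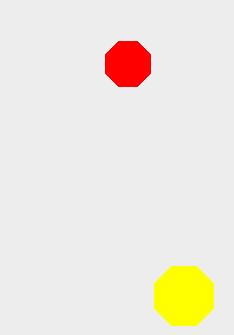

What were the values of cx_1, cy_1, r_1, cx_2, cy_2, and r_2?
cx_1 = 128
cy_1 = 64
r_1 = 24
cx_2 = 184
cy_2 = 296
r_2 = 32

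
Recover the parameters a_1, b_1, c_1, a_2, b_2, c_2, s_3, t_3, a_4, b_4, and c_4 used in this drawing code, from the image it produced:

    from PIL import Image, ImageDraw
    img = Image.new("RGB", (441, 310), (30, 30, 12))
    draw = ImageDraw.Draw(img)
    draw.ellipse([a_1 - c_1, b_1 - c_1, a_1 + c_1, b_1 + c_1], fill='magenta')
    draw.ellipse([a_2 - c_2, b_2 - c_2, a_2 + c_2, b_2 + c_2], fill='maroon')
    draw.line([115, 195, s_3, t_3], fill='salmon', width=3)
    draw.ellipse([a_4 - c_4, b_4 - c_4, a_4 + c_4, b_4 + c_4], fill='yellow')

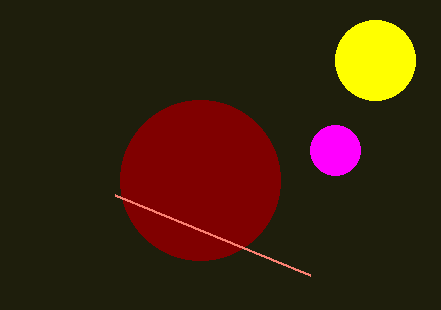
a_1 = 335, b_1 = 150, c_1 = 25, a_2 = 200, b_2 = 180, c_2 = 80, s_3 = 310, t_3 = 275, a_4 = 375, b_4 = 60, c_4 = 40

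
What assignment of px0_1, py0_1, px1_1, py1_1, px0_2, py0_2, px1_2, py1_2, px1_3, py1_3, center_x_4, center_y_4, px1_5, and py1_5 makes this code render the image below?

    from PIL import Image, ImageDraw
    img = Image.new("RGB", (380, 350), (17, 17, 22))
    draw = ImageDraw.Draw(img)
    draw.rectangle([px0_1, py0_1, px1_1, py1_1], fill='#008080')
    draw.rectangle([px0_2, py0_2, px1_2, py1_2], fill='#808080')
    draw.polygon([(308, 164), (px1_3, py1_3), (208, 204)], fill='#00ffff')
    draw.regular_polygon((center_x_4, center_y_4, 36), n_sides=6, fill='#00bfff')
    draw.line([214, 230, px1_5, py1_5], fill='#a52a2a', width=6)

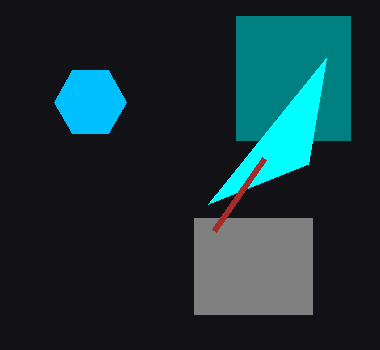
px0_1 = 236
py0_1 = 16
px1_1 = 350
py1_1 = 140
px0_2 = 194
py0_2 = 218
px1_2 = 312
py1_2 = 314
px1_3 = 326
py1_3 = 58
center_x_4 = 90
center_y_4 = 102
px1_5 = 264
py1_5 = 158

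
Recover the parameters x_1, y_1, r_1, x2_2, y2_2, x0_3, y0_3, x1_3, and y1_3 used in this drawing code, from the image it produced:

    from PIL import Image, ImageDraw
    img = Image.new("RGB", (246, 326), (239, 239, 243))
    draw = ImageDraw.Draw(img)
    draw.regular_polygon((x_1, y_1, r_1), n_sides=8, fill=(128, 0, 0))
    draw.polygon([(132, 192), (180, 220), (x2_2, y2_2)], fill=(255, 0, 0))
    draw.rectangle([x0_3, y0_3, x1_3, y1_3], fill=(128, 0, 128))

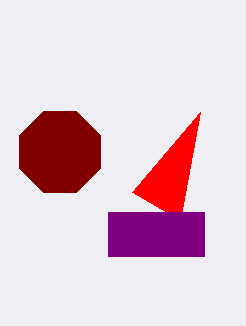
x_1 = 60, y_1 = 152, r_1 = 44, x2_2 = 200, y2_2 = 112, x0_3 = 108, y0_3 = 212, x1_3 = 204, y1_3 = 256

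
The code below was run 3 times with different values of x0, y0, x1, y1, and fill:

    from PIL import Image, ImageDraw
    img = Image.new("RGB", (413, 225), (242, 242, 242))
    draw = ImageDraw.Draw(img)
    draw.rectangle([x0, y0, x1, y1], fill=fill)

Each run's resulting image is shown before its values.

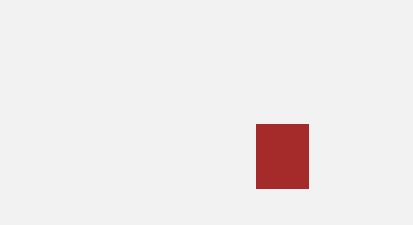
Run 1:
x0 = 256
y0 = 124
x1 = 308
y1 = 188
fill = 'brown'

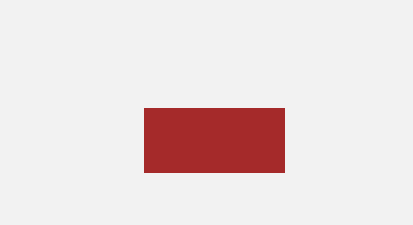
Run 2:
x0 = 144
y0 = 108
x1 = 284
y1 = 172
fill = 'brown'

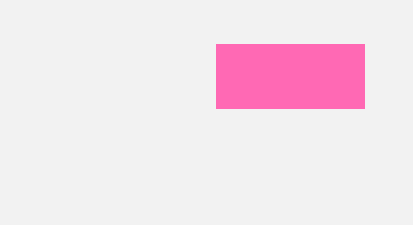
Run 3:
x0 = 216, y0 = 44, x1 = 364, y1 = 108, fill = 'hotpink'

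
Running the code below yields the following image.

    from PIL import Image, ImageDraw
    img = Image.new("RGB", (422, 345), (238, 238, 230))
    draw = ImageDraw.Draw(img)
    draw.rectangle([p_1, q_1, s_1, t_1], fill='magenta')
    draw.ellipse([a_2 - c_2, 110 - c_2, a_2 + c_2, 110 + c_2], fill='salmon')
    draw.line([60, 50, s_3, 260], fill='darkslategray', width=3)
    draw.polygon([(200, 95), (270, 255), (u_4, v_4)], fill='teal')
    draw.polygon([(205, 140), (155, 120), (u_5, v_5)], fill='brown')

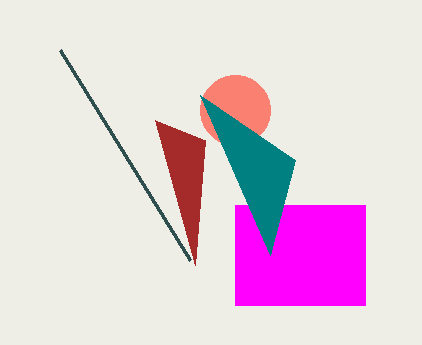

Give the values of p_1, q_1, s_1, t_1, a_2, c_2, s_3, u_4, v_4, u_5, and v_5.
p_1 = 235; q_1 = 205; s_1 = 365; t_1 = 305; a_2 = 235; c_2 = 35; s_3 = 190; u_4 = 295; v_4 = 160; u_5 = 195; v_5 = 265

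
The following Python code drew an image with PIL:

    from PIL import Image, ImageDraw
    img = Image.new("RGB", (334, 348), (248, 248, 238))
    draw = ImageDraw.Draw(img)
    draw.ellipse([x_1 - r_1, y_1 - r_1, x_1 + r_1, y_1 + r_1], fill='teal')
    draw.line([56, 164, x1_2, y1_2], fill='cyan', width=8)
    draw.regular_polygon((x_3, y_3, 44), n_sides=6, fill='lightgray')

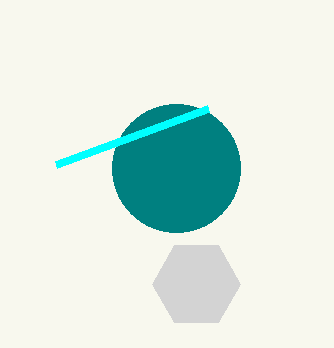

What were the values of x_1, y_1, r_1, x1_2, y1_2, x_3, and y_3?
x_1 = 176
y_1 = 168
r_1 = 64
x1_2 = 208
y1_2 = 108
x_3 = 196
y_3 = 284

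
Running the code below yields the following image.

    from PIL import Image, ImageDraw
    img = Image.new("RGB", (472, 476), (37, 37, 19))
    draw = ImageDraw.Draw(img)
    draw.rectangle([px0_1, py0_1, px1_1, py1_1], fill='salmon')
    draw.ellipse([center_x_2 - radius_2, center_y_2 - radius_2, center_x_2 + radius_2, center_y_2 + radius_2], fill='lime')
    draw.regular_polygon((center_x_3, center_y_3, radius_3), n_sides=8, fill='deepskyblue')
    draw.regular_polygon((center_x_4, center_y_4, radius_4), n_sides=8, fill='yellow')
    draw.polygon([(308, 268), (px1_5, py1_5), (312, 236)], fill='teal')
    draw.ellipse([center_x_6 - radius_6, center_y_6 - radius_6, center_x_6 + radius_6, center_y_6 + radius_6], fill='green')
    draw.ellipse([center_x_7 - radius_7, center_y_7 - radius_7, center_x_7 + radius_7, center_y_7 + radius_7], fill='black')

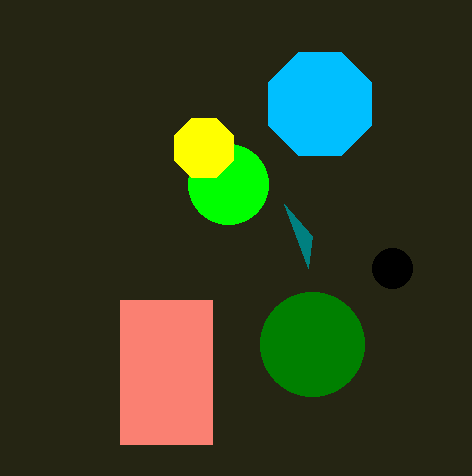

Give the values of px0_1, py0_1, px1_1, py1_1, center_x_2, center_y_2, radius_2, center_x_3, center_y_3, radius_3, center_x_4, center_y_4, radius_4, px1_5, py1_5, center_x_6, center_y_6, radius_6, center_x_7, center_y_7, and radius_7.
px0_1 = 120
py0_1 = 300
px1_1 = 212
py1_1 = 444
center_x_2 = 228
center_y_2 = 184
radius_2 = 40
center_x_3 = 320
center_y_3 = 104
radius_3 = 56
center_x_4 = 204
center_y_4 = 148
radius_4 = 32
px1_5 = 284
py1_5 = 204
center_x_6 = 312
center_y_6 = 344
radius_6 = 52
center_x_7 = 392
center_y_7 = 268
radius_7 = 20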